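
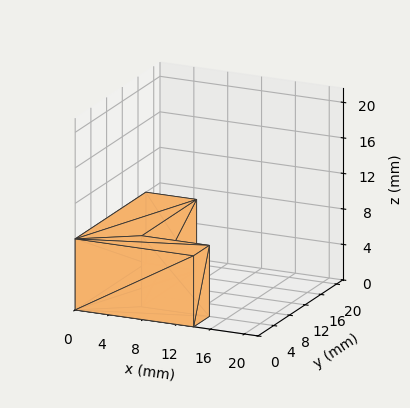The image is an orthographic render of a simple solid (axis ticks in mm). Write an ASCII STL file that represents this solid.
Reading the render: the shape is an L-shaped prism: outer 14 × 18 mm, arm thicknesses ≈ 4 mm (horizontal) and 6 mm (vertical), extruded 8 mm in z (dimensions read to the nearest mm from the axis ticks). For the STL, each face is triangulated and given an outward normal.

solid part
  facet normal 0.0000 0.0000 -1.0000
    outer loop
      vertex 14.00 4.00 0.00
      vertex 14.00 0.00 0.00
      vertex 0.00 0.00 0.00
    endloop
  endfacet
  facet normal 0.0000 0.0000 -1.0000
    outer loop
      vertex 6.00 4.00 0.00
      vertex 14.00 4.00 0.00
      vertex 0.00 0.00 0.00
    endloop
  endfacet
  facet normal 0.0000 0.0000 -1.0000
    outer loop
      vertex 6.00 18.00 0.00
      vertex 6.00 4.00 0.00
      vertex 0.00 0.00 0.00
    endloop
  endfacet
  facet normal 0.0000 0.0000 -1.0000
    outer loop
      vertex 0.00 18.00 0.00
      vertex 6.00 18.00 0.00
      vertex 0.00 0.00 0.00
    endloop
  endfacet
  facet normal 0.0000 0.0000 1.0000
    outer loop
      vertex 0.00 0.00 8.00
      vertex 14.00 0.00 8.00
      vertex 14.00 4.00 8.00
    endloop
  endfacet
  facet normal 0.0000 0.0000 1.0000
    outer loop
      vertex 0.00 0.00 8.00
      vertex 14.00 4.00 8.00
      vertex 6.00 4.00 8.00
    endloop
  endfacet
  facet normal 0.0000 0.0000 1.0000
    outer loop
      vertex 0.00 0.00 8.00
      vertex 6.00 4.00 8.00
      vertex 6.00 18.00 8.00
    endloop
  endfacet
  facet normal 0.0000 0.0000 1.0000
    outer loop
      vertex 0.00 0.00 8.00
      vertex 6.00 18.00 8.00
      vertex 0.00 18.00 8.00
    endloop
  endfacet
  facet normal 0.0000 -1.0000 0.0000
    outer loop
      vertex 0.00 0.00 0.00
      vertex 14.00 0.00 0.00
      vertex 14.00 0.00 8.00
    endloop
  endfacet
  facet normal 0.0000 -1.0000 0.0000
    outer loop
      vertex 0.00 0.00 0.00
      vertex 14.00 0.00 8.00
      vertex 0.00 0.00 8.00
    endloop
  endfacet
  facet normal 1.0000 0.0000 0.0000
    outer loop
      vertex 14.00 0.00 0.00
      vertex 14.00 4.00 0.00
      vertex 14.00 4.00 8.00
    endloop
  endfacet
  facet normal 1.0000 0.0000 0.0000
    outer loop
      vertex 14.00 0.00 0.00
      vertex 14.00 4.00 8.00
      vertex 14.00 0.00 8.00
    endloop
  endfacet
  facet normal 0.0000 1.0000 0.0000
    outer loop
      vertex 14.00 4.00 0.00
      vertex 6.00 4.00 0.00
      vertex 6.00 4.00 8.00
    endloop
  endfacet
  facet normal 0.0000 1.0000 0.0000
    outer loop
      vertex 14.00 4.00 0.00
      vertex 6.00 4.00 8.00
      vertex 14.00 4.00 8.00
    endloop
  endfacet
  facet normal 1.0000 0.0000 0.0000
    outer loop
      vertex 6.00 4.00 0.00
      vertex 6.00 18.00 0.00
      vertex 6.00 18.00 8.00
    endloop
  endfacet
  facet normal 1.0000 0.0000 0.0000
    outer loop
      vertex 6.00 4.00 0.00
      vertex 6.00 18.00 8.00
      vertex 6.00 4.00 8.00
    endloop
  endfacet
  facet normal 0.0000 1.0000 0.0000
    outer loop
      vertex 6.00 18.00 0.00
      vertex 0.00 18.00 0.00
      vertex 0.00 18.00 8.00
    endloop
  endfacet
  facet normal 0.0000 1.0000 0.0000
    outer loop
      vertex 6.00 18.00 0.00
      vertex 0.00 18.00 8.00
      vertex 6.00 18.00 8.00
    endloop
  endfacet
  facet normal -1.0000 0.0000 0.0000
    outer loop
      vertex 0.00 18.00 0.00
      vertex 0.00 0.00 0.00
      vertex 0.00 0.00 8.00
    endloop
  endfacet
  facet normal -1.0000 0.0000 0.0000
    outer loop
      vertex 0.00 18.00 0.00
      vertex 0.00 0.00 8.00
      vertex 0.00 18.00 8.00
    endloop
  endfacet
endsolid part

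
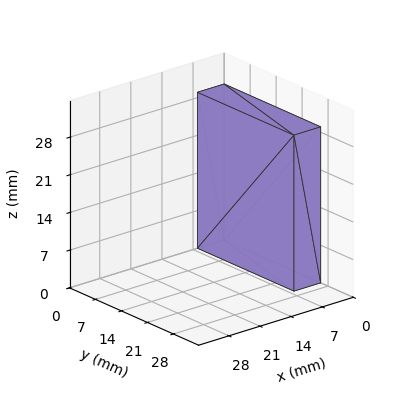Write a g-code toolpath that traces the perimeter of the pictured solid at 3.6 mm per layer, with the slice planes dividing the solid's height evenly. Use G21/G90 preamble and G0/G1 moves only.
Reading the render: the shape is a rectangular box, roughly 6 × 26 mm footprint and 29 mm tall (dimensions read to the nearest mm from the axis ticks). For the g-code, the solid's height is divided into equal slices at the stated Δz and each level perimeter traced with G1 moves after a G0 lift.

; perimeter-only toolpath
G21 ; units = mm
G90 ; absolute positioning
G28 ; home
; layer 1
G0 Z3.6
G0 X0.0 Y0.0
G1 X6.0 Y0.0
G1 X6.0 Y26.0
G1 X0.0 Y26.0
G1 X0.0 Y0.0
; layer 2
G0 Z7.2
G0 X0.0 Y0.0
G1 X6.0 Y0.0
G1 X6.0 Y26.0
G1 X0.0 Y26.0
G1 X0.0 Y0.0
; layer 3
G0 Z10.9
G0 X0.0 Y0.0
G1 X6.0 Y0.0
G1 X6.0 Y26.0
G1 X0.0 Y26.0
G1 X0.0 Y0.0
; layer 4
G0 Z14.5
G0 X0.0 Y0.0
G1 X6.0 Y0.0
G1 X6.0 Y26.0
G1 X0.0 Y26.0
G1 X0.0 Y0.0
; layer 5
G0 Z18.1
G0 X0.0 Y0.0
G1 X6.0 Y0.0
G1 X6.0 Y26.0
G1 X0.0 Y26.0
G1 X0.0 Y0.0
; layer 6
G0 Z21.8
G0 X0.0 Y0.0
G1 X6.0 Y0.0
G1 X6.0 Y26.0
G1 X0.0 Y26.0
G1 X0.0 Y0.0
; layer 7
G0 Z25.4
G0 X0.0 Y0.0
G1 X6.0 Y0.0
G1 X6.0 Y26.0
G1 X0.0 Y26.0
G1 X0.0 Y0.0
; layer 8
G0 Z29.0
G0 X0.0 Y0.0
G1 X6.0 Y0.0
G1 X6.0 Y26.0
G1 X0.0 Y26.0
G1 X0.0 Y0.0
M2 ; end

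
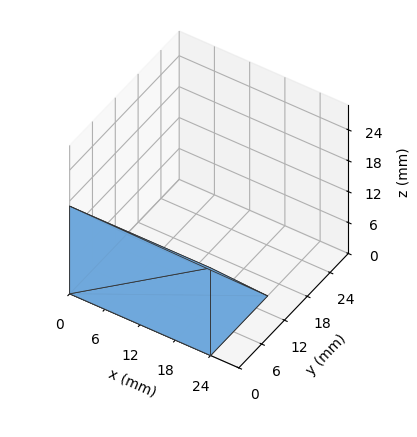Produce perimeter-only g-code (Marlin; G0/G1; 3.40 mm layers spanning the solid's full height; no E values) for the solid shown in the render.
Reading the render: the shape is a wedge (ramp): 24 × 15 mm base, rising to 17 mm along the y=0 edge and sloping linearly to z=0 at y=15 (dimensions read to the nearest mm from the axis ticks). For the g-code, the solid's height is divided into equal slices at the stated Δz and each level perimeter traced with G1 moves after a G0 lift.

; perimeter-only toolpath
G21 ; units = mm
G90 ; absolute positioning
G28 ; home
; layer 1
G0 Z3.40
G0 X0.00 Y0.00
G1 X24.00 Y0.00
G1 X24.00 Y12.00
G1 X0.00 Y12.00
G1 X0.00 Y0.00
; layer 2
G0 Z6.80
G0 X0.00 Y0.00
G1 X24.00 Y0.00
G1 X24.00 Y9.00
G1 X0.00 Y9.00
G1 X0.00 Y0.00
; layer 3
G0 Z10.20
G0 X0.00 Y0.00
G1 X24.00 Y0.00
G1 X24.00 Y6.00
G1 X0.00 Y6.00
G1 X0.00 Y0.00
; layer 4
G0 Z13.60
G0 X0.00 Y0.00
G1 X24.00 Y0.00
G1 X24.00 Y3.00
G1 X0.00 Y3.00
G1 X0.00 Y0.00
M2 ; end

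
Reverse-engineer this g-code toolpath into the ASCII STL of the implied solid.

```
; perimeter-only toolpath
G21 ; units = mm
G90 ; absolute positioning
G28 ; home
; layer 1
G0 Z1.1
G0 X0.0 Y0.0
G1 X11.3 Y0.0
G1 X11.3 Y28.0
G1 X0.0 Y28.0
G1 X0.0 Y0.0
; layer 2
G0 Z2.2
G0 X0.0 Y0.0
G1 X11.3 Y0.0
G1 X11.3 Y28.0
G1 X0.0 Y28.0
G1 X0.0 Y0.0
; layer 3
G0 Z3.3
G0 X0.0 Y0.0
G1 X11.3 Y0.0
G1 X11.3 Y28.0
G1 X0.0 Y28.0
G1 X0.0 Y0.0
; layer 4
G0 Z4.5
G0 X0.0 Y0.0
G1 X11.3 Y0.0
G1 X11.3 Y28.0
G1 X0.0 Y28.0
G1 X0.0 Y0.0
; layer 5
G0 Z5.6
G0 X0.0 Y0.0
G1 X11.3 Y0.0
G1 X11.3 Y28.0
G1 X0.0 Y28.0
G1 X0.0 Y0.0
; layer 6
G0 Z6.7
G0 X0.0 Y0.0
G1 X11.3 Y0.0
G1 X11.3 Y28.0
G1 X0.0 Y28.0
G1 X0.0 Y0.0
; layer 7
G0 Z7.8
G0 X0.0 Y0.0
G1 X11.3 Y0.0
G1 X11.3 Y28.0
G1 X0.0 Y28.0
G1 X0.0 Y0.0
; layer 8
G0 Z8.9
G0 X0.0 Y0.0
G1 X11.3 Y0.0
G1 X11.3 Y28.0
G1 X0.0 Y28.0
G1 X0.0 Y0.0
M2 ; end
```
solid part
  facet normal 0.0000 0.0000 -1.0000
    outer loop
      vertex 11.3 28.0 0.0
      vertex 11.3 0.0 0.0
      vertex 0.0 0.0 0.0
    endloop
  endfacet
  facet normal 0.0000 0.0000 -1.0000
    outer loop
      vertex 0.0 28.0 0.0
      vertex 11.3 28.0 0.0
      vertex 0.0 0.0 0.0
    endloop
  endfacet
  facet normal 0.0000 0.0000 1.0000
    outer loop
      vertex 0.0 0.0 8.9
      vertex 11.3 0.0 8.9
      vertex 11.3 28.0 8.9
    endloop
  endfacet
  facet normal 0.0000 0.0000 1.0000
    outer loop
      vertex 0.0 0.0 8.9
      vertex 11.3 28.0 8.9
      vertex 0.0 28.0 8.9
    endloop
  endfacet
  facet normal 0.0000 -1.0000 0.0000
    outer loop
      vertex 0.0 0.0 0.0
      vertex 11.3 0.0 0.0
      vertex 11.3 0.0 8.9
    endloop
  endfacet
  facet normal 0.0000 -1.0000 0.0000
    outer loop
      vertex 0.0 0.0 0.0
      vertex 11.3 0.0 8.9
      vertex 0.0 0.0 8.9
    endloop
  endfacet
  facet normal 0.0000 1.0000 0.0000
    outer loop
      vertex 11.3 28.0 8.9
      vertex 11.3 28.0 0.0
      vertex 0.0 28.0 0.0
    endloop
  endfacet
  facet normal 0.0000 1.0000 0.0000
    outer loop
      vertex 0.0 28.0 8.9
      vertex 11.3 28.0 8.9
      vertex 0.0 28.0 0.0
    endloop
  endfacet
  facet normal -1.0000 0.0000 0.0000
    outer loop
      vertex 0.0 28.0 8.9
      vertex 0.0 28.0 0.0
      vertex 0.0 0.0 0.0
    endloop
  endfacet
  facet normal -1.0000 0.0000 0.0000
    outer loop
      vertex 0.0 0.0 8.9
      vertex 0.0 28.0 8.9
      vertex 0.0 0.0 0.0
    endloop
  endfacet
  facet normal 1.0000 0.0000 0.0000
    outer loop
      vertex 11.3 0.0 0.0
      vertex 11.3 28.0 0.0
      vertex 11.3 28.0 8.9
    endloop
  endfacet
  facet normal 1.0000 0.0000 0.0000
    outer loop
      vertex 11.3 0.0 0.0
      vertex 11.3 28.0 8.9
      vertex 11.3 0.0 8.9
    endloop
  endfacet
endsolid part

The G0 Z moves step by Δz≈1.1 mm. Every layer's G1 loop is the same polygon, so the solid is a straight extrusion of it from z=0 to z≈8.9. Closing with flat bottom and top caps and triangulating gives 12 facets — a rectangular box, roughly 11.3 × 28 mm footprint and 8.9 mm tall.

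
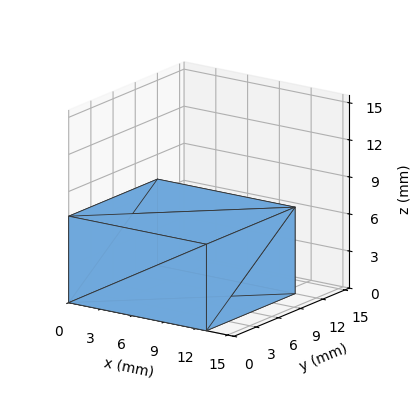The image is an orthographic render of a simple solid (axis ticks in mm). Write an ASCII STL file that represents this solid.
Reading the render: the shape is a rectangular box, roughly 13 × 12 mm footprint and 7 mm tall (dimensions read to the nearest mm from the axis ticks). For the STL, each face is triangulated and given an outward normal.

solid part
  facet normal 0.0000 0.0000 -1.0000
    outer loop
      vertex 13.000 12.000 0.000
      vertex 13.000 0.000 0.000
      vertex 0.000 0.000 0.000
    endloop
  endfacet
  facet normal 0.0000 0.0000 -1.0000
    outer loop
      vertex 0.000 12.000 0.000
      vertex 13.000 12.000 0.000
      vertex 0.000 0.000 0.000
    endloop
  endfacet
  facet normal 0.0000 0.0000 1.0000
    outer loop
      vertex 0.000 0.000 7.000
      vertex 13.000 0.000 7.000
      vertex 13.000 12.000 7.000
    endloop
  endfacet
  facet normal 0.0000 0.0000 1.0000
    outer loop
      vertex 0.000 0.000 7.000
      vertex 13.000 12.000 7.000
      vertex 0.000 12.000 7.000
    endloop
  endfacet
  facet normal 0.0000 -1.0000 0.0000
    outer loop
      vertex 0.000 0.000 0.000
      vertex 13.000 0.000 0.000
      vertex 13.000 0.000 7.000
    endloop
  endfacet
  facet normal 0.0000 -1.0000 0.0000
    outer loop
      vertex 0.000 0.000 0.000
      vertex 13.000 0.000 7.000
      vertex 0.000 0.000 7.000
    endloop
  endfacet
  facet normal 0.0000 1.0000 0.0000
    outer loop
      vertex 13.000 12.000 7.000
      vertex 13.000 12.000 0.000
      vertex 0.000 12.000 0.000
    endloop
  endfacet
  facet normal 0.0000 1.0000 0.0000
    outer loop
      vertex 0.000 12.000 7.000
      vertex 13.000 12.000 7.000
      vertex 0.000 12.000 0.000
    endloop
  endfacet
  facet normal -1.0000 0.0000 0.0000
    outer loop
      vertex 0.000 12.000 7.000
      vertex 0.000 12.000 0.000
      vertex 0.000 0.000 0.000
    endloop
  endfacet
  facet normal -1.0000 0.0000 0.0000
    outer loop
      vertex 0.000 0.000 7.000
      vertex 0.000 12.000 7.000
      vertex 0.000 0.000 0.000
    endloop
  endfacet
  facet normal 1.0000 0.0000 0.0000
    outer loop
      vertex 13.000 0.000 0.000
      vertex 13.000 12.000 0.000
      vertex 13.000 12.000 7.000
    endloop
  endfacet
  facet normal 1.0000 0.0000 0.0000
    outer loop
      vertex 13.000 0.000 0.000
      vertex 13.000 12.000 7.000
      vertex 13.000 0.000 7.000
    endloop
  endfacet
endsolid part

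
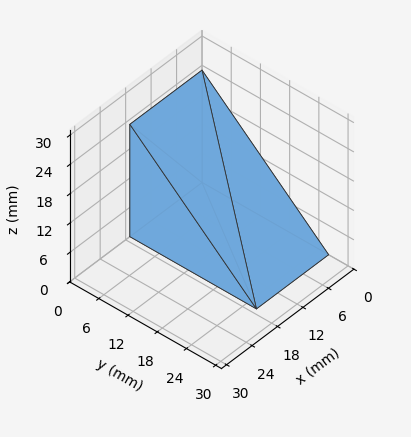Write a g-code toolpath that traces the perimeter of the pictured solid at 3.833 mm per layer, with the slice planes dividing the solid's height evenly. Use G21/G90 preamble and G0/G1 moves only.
Reading the render: the shape is a wedge (ramp): 17 × 26 mm base, rising to 23 mm along the y=0 edge and sloping linearly to z=0 at y=26 (dimensions read to the nearest mm from the axis ticks). For the g-code, the solid's height is divided into equal slices at the stated Δz and each level perimeter traced with G1 moves after a G0 lift.

; perimeter-only toolpath
G21 ; units = mm
G90 ; absolute positioning
G28 ; home
; layer 1
G0 Z3.833
G0 X0.000 Y0.000
G1 X17.000 Y0.000
G1 X17.000 Y21.667
G1 X0.000 Y21.667
G1 X0.000 Y0.000
; layer 2
G0 Z7.667
G0 X0.000 Y0.000
G1 X17.000 Y0.000
G1 X17.000 Y17.333
G1 X0.000 Y17.333
G1 X0.000 Y0.000
; layer 3
G0 Z11.500
G0 X0.000 Y0.000
G1 X17.000 Y0.000
G1 X17.000 Y13.000
G1 X0.000 Y13.000
G1 X0.000 Y0.000
; layer 4
G0 Z15.333
G0 X0.000 Y0.000
G1 X17.000 Y0.000
G1 X17.000 Y8.667
G1 X0.000 Y8.667
G1 X0.000 Y0.000
; layer 5
G0 Z19.167
G0 X0.000 Y0.000
G1 X17.000 Y0.000
G1 X17.000 Y4.333
G1 X0.000 Y4.333
G1 X0.000 Y0.000
M2 ; end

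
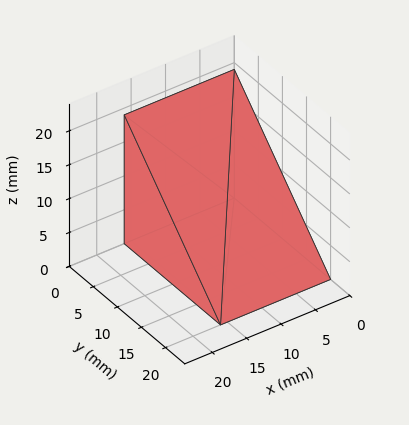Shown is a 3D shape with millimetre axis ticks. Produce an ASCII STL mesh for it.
Reading the render: the shape is a wedge (ramp): 16 × 20 mm base, rising to 19 mm along the y=0 edge and sloping linearly to z=0 at y=20 (dimensions read to the nearest mm from the axis ticks). For the STL, each face is triangulated and given an outward normal.

solid part
  facet normal 0.0000 0.0000 -1.0000
    outer loop
      vertex 16.000 20.000 0.000
      vertex 16.000 0.000 0.000
      vertex 0.000 0.000 0.000
    endloop
  endfacet
  facet normal 0.0000 0.0000 -1.0000
    outer loop
      vertex 0.000 20.000 0.000
      vertex 16.000 20.000 0.000
      vertex 0.000 0.000 0.000
    endloop
  endfacet
  facet normal 0.0000 -1.0000 0.0000
    outer loop
      vertex 0.000 0.000 0.000
      vertex 16.000 0.000 0.000
      vertex 16.000 0.000 19.000
    endloop
  endfacet
  facet normal 0.0000 -1.0000 0.0000
    outer loop
      vertex 0.000 0.000 0.000
      vertex 16.000 0.000 19.000
      vertex 0.000 0.000 19.000
    endloop
  endfacet
  facet normal 0.0000 0.6887 0.7250
    outer loop
      vertex 0.000 0.000 19.000
      vertex 16.000 0.000 19.000
      vertex 16.000 20.000 0.000
    endloop
  endfacet
  facet normal 0.0000 0.6887 0.7250
    outer loop
      vertex 0.000 0.000 19.000
      vertex 16.000 20.000 0.000
      vertex 0.000 20.000 0.000
    endloop
  endfacet
  facet normal -1.0000 0.0000 0.0000
    outer loop
      vertex 0.000 0.000 19.000
      vertex 0.000 20.000 0.000
      vertex 0.000 0.000 0.000
    endloop
  endfacet
  facet normal 1.0000 0.0000 0.0000
    outer loop
      vertex 16.000 0.000 0.000
      vertex 16.000 20.000 0.000
      vertex 16.000 0.000 19.000
    endloop
  endfacet
endsolid part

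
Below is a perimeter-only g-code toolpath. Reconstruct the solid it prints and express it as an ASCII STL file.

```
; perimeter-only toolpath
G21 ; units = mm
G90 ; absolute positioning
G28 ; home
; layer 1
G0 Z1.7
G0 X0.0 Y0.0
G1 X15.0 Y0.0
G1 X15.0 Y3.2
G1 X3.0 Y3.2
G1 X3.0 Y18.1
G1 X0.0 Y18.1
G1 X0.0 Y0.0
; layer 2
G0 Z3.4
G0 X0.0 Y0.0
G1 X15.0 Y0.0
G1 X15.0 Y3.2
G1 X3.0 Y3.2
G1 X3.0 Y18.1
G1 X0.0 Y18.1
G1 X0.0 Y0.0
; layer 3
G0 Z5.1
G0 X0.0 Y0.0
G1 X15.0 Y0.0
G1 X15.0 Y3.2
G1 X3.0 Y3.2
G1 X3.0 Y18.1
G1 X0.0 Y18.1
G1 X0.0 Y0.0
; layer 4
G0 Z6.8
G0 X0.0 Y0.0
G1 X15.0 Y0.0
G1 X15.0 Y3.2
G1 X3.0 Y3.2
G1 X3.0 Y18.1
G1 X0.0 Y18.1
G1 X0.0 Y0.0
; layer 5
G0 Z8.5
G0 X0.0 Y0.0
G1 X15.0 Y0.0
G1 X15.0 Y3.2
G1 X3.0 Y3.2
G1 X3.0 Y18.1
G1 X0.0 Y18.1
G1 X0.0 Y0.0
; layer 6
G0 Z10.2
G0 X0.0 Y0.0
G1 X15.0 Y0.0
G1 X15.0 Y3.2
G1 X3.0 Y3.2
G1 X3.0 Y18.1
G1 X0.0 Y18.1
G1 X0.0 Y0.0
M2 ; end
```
solid part
  facet normal 0.0000 0.0000 -1.0000
    outer loop
      vertex 15.0 3.2 0.0
      vertex 15.0 0.0 0.0
      vertex 0.0 0.0 0.0
    endloop
  endfacet
  facet normal 0.0000 0.0000 -1.0000
    outer loop
      vertex 3.0 3.2 0.0
      vertex 15.0 3.2 0.0
      vertex 0.0 0.0 0.0
    endloop
  endfacet
  facet normal 0.0000 0.0000 -1.0000
    outer loop
      vertex 3.0 18.1 0.0
      vertex 3.0 3.2 0.0
      vertex 0.0 0.0 0.0
    endloop
  endfacet
  facet normal 0.0000 0.0000 -1.0000
    outer loop
      vertex 0.0 18.1 0.0
      vertex 3.0 18.1 0.0
      vertex 0.0 0.0 0.0
    endloop
  endfacet
  facet normal 0.0000 0.0000 1.0000
    outer loop
      vertex 0.0 0.0 10.2
      vertex 15.0 0.0 10.2
      vertex 15.0 3.2 10.2
    endloop
  endfacet
  facet normal 0.0000 0.0000 1.0000
    outer loop
      vertex 0.0 0.0 10.2
      vertex 15.0 3.2 10.2
      vertex 3.0 3.2 10.2
    endloop
  endfacet
  facet normal 0.0000 0.0000 1.0000
    outer loop
      vertex 0.0 0.0 10.2
      vertex 3.0 3.2 10.2
      vertex 3.0 18.1 10.2
    endloop
  endfacet
  facet normal 0.0000 0.0000 1.0000
    outer loop
      vertex 0.0 0.0 10.2
      vertex 3.0 18.1 10.2
      vertex 0.0 18.1 10.2
    endloop
  endfacet
  facet normal 0.0000 -1.0000 0.0000
    outer loop
      vertex 0.0 0.0 0.0
      vertex 15.0 0.0 0.0
      vertex 15.0 0.0 10.2
    endloop
  endfacet
  facet normal 0.0000 -1.0000 0.0000
    outer loop
      vertex 0.0 0.0 0.0
      vertex 15.0 0.0 10.2
      vertex 0.0 0.0 10.2
    endloop
  endfacet
  facet normal 1.0000 0.0000 0.0000
    outer loop
      vertex 15.0 0.0 0.0
      vertex 15.0 3.2 0.0
      vertex 15.0 3.2 10.2
    endloop
  endfacet
  facet normal 1.0000 0.0000 0.0000
    outer loop
      vertex 15.0 0.0 0.0
      vertex 15.0 3.2 10.2
      vertex 15.0 0.0 10.2
    endloop
  endfacet
  facet normal 0.0000 1.0000 0.0000
    outer loop
      vertex 15.0 3.2 0.0
      vertex 3.0 3.2 0.0
      vertex 3.0 3.2 10.2
    endloop
  endfacet
  facet normal 0.0000 1.0000 0.0000
    outer loop
      vertex 15.0 3.2 0.0
      vertex 3.0 3.2 10.2
      vertex 15.0 3.2 10.2
    endloop
  endfacet
  facet normal 1.0000 0.0000 0.0000
    outer loop
      vertex 3.0 3.2 0.0
      vertex 3.0 18.1 0.0
      vertex 3.0 18.1 10.2
    endloop
  endfacet
  facet normal 1.0000 0.0000 0.0000
    outer loop
      vertex 3.0 3.2 0.0
      vertex 3.0 18.1 10.2
      vertex 3.0 3.2 10.2
    endloop
  endfacet
  facet normal 0.0000 1.0000 0.0000
    outer loop
      vertex 3.0 18.1 0.0
      vertex 0.0 18.1 0.0
      vertex 0.0 18.1 10.2
    endloop
  endfacet
  facet normal 0.0000 1.0000 0.0000
    outer loop
      vertex 3.0 18.1 0.0
      vertex 0.0 18.1 10.2
      vertex 3.0 18.1 10.2
    endloop
  endfacet
  facet normal -1.0000 0.0000 0.0000
    outer loop
      vertex 0.0 18.1 0.0
      vertex 0.0 0.0 0.0
      vertex 0.0 0.0 10.2
    endloop
  endfacet
  facet normal -1.0000 0.0000 0.0000
    outer loop
      vertex 0.0 18.1 0.0
      vertex 0.0 0.0 10.2
      vertex 0.0 18.1 10.2
    endloop
  endfacet
endsolid part

The G0 Z moves step by Δz≈1.7 mm. Every layer's G1 loop is the same polygon, so the solid is a straight extrusion of it from z=0 to z≈10.2. Closing with flat bottom and top caps and triangulating gives 20 facets — an L-shaped prism: outer 15 × 18.1 mm, arm thicknesses ≈ 3.2 mm (horizontal) and 3 mm (vertical), extruded 10.2 mm in z.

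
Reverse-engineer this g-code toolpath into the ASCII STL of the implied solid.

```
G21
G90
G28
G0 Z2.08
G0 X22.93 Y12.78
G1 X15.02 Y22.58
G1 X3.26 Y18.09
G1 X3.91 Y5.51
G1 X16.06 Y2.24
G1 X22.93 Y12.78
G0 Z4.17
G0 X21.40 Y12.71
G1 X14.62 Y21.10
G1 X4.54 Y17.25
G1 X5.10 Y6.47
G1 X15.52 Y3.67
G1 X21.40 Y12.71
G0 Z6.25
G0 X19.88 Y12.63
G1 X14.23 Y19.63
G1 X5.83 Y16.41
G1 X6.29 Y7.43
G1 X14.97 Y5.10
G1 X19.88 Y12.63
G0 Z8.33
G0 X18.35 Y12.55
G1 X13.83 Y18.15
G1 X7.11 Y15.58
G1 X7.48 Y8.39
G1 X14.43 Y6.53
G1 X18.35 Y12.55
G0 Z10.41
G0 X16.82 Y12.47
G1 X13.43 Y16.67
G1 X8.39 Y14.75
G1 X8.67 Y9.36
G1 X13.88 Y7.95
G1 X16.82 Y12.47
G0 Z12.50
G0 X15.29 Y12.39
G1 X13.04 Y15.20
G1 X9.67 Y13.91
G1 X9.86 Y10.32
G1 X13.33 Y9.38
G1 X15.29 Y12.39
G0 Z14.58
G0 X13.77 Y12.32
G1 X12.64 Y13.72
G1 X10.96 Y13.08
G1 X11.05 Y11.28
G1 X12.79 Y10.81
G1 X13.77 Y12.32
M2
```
solid part
  facet normal 0.0000 0.0000 -1.0000
    outer loop
      vertex 1.98 18.92 0.00
      vertex 15.42 24.06 0.00
      vertex 24.46 12.86 0.00
    endloop
  endfacet
  facet normal 0.0000 0.0000 -1.0000
    outer loop
      vertex 2.72 4.55 0.00
      vertex 1.98 18.92 0.00
      vertex 24.46 12.86 0.00
    endloop
  endfacet
  facet normal 0.0000 0.0000 -1.0000
    outer loop
      vertex 16.61 0.81 0.00
      vertex 2.72 4.55 0.00
      vertex 24.46 12.86 0.00
    endloop
  endfacet
  facet normal 0.6690 0.5400 0.5108
    outer loop
      vertex 24.46 12.86 0.00
      vertex 15.42 24.06 0.00
      vertex 12.24 12.24 16.66
    endloop
  endfacet
  facet normal -0.3070 0.8029 0.5110
    outer loop
      vertex 15.42 24.06 0.00
      vertex 1.98 18.92 0.00
      vertex 12.24 12.24 16.66
    endloop
  endfacet
  facet normal -0.8585 -0.0442 0.5110
    outer loop
      vertex 1.98 18.92 0.00
      vertex 2.72 4.55 0.00
      vertex 12.24 12.24 16.66
    endloop
  endfacet
  facet normal -0.2235 -0.8301 0.5109
    outer loop
      vertex 2.72 4.55 0.00
      vertex 16.61 0.81 0.00
      vertex 12.24 12.24 16.66
    endloop
  endfacet
  facet normal 0.7203 -0.4692 0.5109
    outer loop
      vertex 16.61 0.81 0.00
      vertex 24.46 12.86 0.00
      vertex 12.24 12.24 16.66
    endloop
  endfacet
endsolid part

The G0 Z moves step by Δz≈2.08 mm. The G1 loops shrink linearly with z, so the solid tapers from its base footprint up to z≈16.7. Closing with a flat bottom cap and the tapered top and triangulating gives 8 facets — a regular 5-sided pyramid, base circumscribed radius ≈ 12.2 mm, apex at z ≈ 16.7 mm.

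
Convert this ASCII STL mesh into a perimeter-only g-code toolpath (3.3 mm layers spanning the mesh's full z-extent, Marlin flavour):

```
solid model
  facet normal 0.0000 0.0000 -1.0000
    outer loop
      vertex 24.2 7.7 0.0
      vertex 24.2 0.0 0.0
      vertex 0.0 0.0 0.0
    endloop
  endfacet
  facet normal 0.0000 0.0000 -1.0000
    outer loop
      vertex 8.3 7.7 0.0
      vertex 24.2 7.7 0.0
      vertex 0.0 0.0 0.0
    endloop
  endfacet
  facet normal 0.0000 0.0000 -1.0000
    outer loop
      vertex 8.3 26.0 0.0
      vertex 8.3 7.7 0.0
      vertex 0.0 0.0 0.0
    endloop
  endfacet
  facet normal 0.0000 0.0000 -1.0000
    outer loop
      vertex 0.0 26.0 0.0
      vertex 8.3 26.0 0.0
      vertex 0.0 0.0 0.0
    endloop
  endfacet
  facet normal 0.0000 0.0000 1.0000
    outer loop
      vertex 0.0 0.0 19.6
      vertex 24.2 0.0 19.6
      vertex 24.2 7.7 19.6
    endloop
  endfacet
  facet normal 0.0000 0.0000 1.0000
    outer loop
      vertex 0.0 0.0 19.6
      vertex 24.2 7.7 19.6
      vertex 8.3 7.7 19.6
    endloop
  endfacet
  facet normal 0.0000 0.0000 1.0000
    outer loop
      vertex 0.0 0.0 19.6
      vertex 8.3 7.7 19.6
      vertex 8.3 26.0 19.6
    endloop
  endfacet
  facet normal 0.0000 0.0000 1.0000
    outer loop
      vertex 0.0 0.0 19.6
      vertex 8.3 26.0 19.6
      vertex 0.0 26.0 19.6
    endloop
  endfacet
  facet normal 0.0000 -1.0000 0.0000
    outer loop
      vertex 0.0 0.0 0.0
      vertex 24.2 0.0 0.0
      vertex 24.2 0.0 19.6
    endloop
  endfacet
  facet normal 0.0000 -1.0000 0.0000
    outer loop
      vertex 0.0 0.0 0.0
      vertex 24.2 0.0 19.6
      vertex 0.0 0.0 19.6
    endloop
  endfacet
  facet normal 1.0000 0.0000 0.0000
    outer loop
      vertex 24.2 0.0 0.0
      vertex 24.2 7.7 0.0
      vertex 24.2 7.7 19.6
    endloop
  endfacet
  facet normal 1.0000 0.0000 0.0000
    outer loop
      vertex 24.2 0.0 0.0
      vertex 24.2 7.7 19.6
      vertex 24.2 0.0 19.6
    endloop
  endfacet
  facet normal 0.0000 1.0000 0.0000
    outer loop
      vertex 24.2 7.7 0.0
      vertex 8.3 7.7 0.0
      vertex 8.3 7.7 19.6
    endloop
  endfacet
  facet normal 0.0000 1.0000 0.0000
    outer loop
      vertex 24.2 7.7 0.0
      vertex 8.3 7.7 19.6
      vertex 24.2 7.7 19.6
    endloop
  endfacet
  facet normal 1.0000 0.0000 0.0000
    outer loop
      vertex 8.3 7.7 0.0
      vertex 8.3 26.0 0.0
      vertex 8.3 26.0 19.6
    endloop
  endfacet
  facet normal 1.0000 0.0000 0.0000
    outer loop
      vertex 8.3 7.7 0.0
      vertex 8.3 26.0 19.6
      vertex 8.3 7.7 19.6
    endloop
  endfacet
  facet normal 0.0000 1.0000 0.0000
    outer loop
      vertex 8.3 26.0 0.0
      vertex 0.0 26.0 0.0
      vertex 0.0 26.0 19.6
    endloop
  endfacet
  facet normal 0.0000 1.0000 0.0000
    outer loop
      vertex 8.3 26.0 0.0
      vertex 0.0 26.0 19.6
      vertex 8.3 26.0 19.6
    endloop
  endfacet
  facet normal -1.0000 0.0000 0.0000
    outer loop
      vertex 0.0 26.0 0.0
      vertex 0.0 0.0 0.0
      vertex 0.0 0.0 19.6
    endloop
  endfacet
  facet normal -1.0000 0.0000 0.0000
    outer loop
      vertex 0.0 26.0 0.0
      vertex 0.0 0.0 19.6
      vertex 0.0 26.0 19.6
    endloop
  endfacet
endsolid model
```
; perimeter-only toolpath
G21 ; units = mm
G90 ; absolute positioning
G28 ; home
; layer 1
G0 Z3.3
G0 X0.0 Y0.0
G1 X24.2 Y0.0
G1 X24.2 Y7.7
G1 X8.3 Y7.7
G1 X8.3 Y26.0
G1 X0.0 Y26.0
G1 X0.0 Y0.0
; layer 2
G0 Z6.5
G0 X0.0 Y0.0
G1 X24.2 Y0.0
G1 X24.2 Y7.7
G1 X8.3 Y7.7
G1 X8.3 Y26.0
G1 X0.0 Y26.0
G1 X0.0 Y0.0
; layer 3
G0 Z9.8
G0 X0.0 Y0.0
G1 X24.2 Y0.0
G1 X24.2 Y7.7
G1 X8.3 Y7.7
G1 X8.3 Y26.0
G1 X0.0 Y26.0
G1 X0.0 Y0.0
; layer 4
G0 Z13.1
G0 X0.0 Y0.0
G1 X24.2 Y0.0
G1 X24.2 Y7.7
G1 X8.3 Y7.7
G1 X8.3 Y26.0
G1 X0.0 Y26.0
G1 X0.0 Y0.0
; layer 5
G0 Z16.3
G0 X0.0 Y0.0
G1 X24.2 Y0.0
G1 X24.2 Y7.7
G1 X8.3 Y7.7
G1 X8.3 Y26.0
G1 X0.0 Y26.0
G1 X0.0 Y0.0
; layer 6
G0 Z19.6
G0 X0.0 Y0.0
G1 X24.2 Y0.0
G1 X24.2 Y7.7
G1 X8.3 Y7.7
G1 X8.3 Y26.0
G1 X0.0 Y26.0
G1 X0.0 Y0.0
M2 ; end

The solid is an L-shaped prism: outer 24.2 × 26 mm, arm thicknesses ≈ 7.7 mm (horizontal) and 8.3 mm (vertical), extruded 19.6 mm in z. Slicing at Δz = 3.3 mm — 6 equal slices spanning the solid's height, so layer i sits at z = i·h/6 — gives 6 non-empty perimeters. Each is a 6-segment closed polygon; G0 lifts to the layer z and rapids to the start vertex, then G1 traces the edges.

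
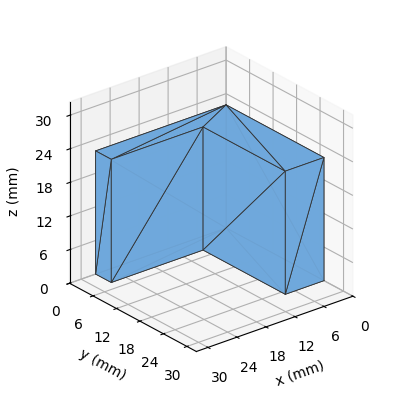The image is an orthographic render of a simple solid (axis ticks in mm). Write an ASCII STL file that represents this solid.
Reading the render: the shape is an L-shaped prism: outer 27 × 25 mm, arm thicknesses ≈ 4 mm (horizontal) and 8 mm (vertical), extruded 22 mm in z (dimensions read to the nearest mm from the axis ticks). For the STL, each face is triangulated and given an outward normal.

solid part
  facet normal 0.0000 0.0000 -1.0000
    outer loop
      vertex 27.0 4.0 0.0
      vertex 27.0 0.0 0.0
      vertex 0.0 0.0 0.0
    endloop
  endfacet
  facet normal 0.0000 0.0000 -1.0000
    outer loop
      vertex 8.0 4.0 0.0
      vertex 27.0 4.0 0.0
      vertex 0.0 0.0 0.0
    endloop
  endfacet
  facet normal 0.0000 0.0000 -1.0000
    outer loop
      vertex 8.0 25.0 0.0
      vertex 8.0 4.0 0.0
      vertex 0.0 0.0 0.0
    endloop
  endfacet
  facet normal 0.0000 0.0000 -1.0000
    outer loop
      vertex 0.0 25.0 0.0
      vertex 8.0 25.0 0.0
      vertex 0.0 0.0 0.0
    endloop
  endfacet
  facet normal 0.0000 0.0000 1.0000
    outer loop
      vertex 0.0 0.0 22.0
      vertex 27.0 0.0 22.0
      vertex 27.0 4.0 22.0
    endloop
  endfacet
  facet normal 0.0000 0.0000 1.0000
    outer loop
      vertex 0.0 0.0 22.0
      vertex 27.0 4.0 22.0
      vertex 8.0 4.0 22.0
    endloop
  endfacet
  facet normal 0.0000 0.0000 1.0000
    outer loop
      vertex 0.0 0.0 22.0
      vertex 8.0 4.0 22.0
      vertex 8.0 25.0 22.0
    endloop
  endfacet
  facet normal 0.0000 0.0000 1.0000
    outer loop
      vertex 0.0 0.0 22.0
      vertex 8.0 25.0 22.0
      vertex 0.0 25.0 22.0
    endloop
  endfacet
  facet normal 0.0000 -1.0000 0.0000
    outer loop
      vertex 0.0 0.0 0.0
      vertex 27.0 0.0 0.0
      vertex 27.0 0.0 22.0
    endloop
  endfacet
  facet normal 0.0000 -1.0000 0.0000
    outer loop
      vertex 0.0 0.0 0.0
      vertex 27.0 0.0 22.0
      vertex 0.0 0.0 22.0
    endloop
  endfacet
  facet normal 1.0000 0.0000 0.0000
    outer loop
      vertex 27.0 0.0 0.0
      vertex 27.0 4.0 0.0
      vertex 27.0 4.0 22.0
    endloop
  endfacet
  facet normal 1.0000 0.0000 0.0000
    outer loop
      vertex 27.0 0.0 0.0
      vertex 27.0 4.0 22.0
      vertex 27.0 0.0 22.0
    endloop
  endfacet
  facet normal 0.0000 1.0000 0.0000
    outer loop
      vertex 27.0 4.0 0.0
      vertex 8.0 4.0 0.0
      vertex 8.0 4.0 22.0
    endloop
  endfacet
  facet normal 0.0000 1.0000 0.0000
    outer loop
      vertex 27.0 4.0 0.0
      vertex 8.0 4.0 22.0
      vertex 27.0 4.0 22.0
    endloop
  endfacet
  facet normal 1.0000 0.0000 0.0000
    outer loop
      vertex 8.0 4.0 0.0
      vertex 8.0 25.0 0.0
      vertex 8.0 25.0 22.0
    endloop
  endfacet
  facet normal 1.0000 0.0000 0.0000
    outer loop
      vertex 8.0 4.0 0.0
      vertex 8.0 25.0 22.0
      vertex 8.0 4.0 22.0
    endloop
  endfacet
  facet normal 0.0000 1.0000 0.0000
    outer loop
      vertex 8.0 25.0 0.0
      vertex 0.0 25.0 0.0
      vertex 0.0 25.0 22.0
    endloop
  endfacet
  facet normal 0.0000 1.0000 0.0000
    outer loop
      vertex 8.0 25.0 0.0
      vertex 0.0 25.0 22.0
      vertex 8.0 25.0 22.0
    endloop
  endfacet
  facet normal -1.0000 0.0000 0.0000
    outer loop
      vertex 0.0 25.0 0.0
      vertex 0.0 0.0 0.0
      vertex 0.0 0.0 22.0
    endloop
  endfacet
  facet normal -1.0000 0.0000 0.0000
    outer loop
      vertex 0.0 25.0 0.0
      vertex 0.0 0.0 22.0
      vertex 0.0 25.0 22.0
    endloop
  endfacet
endsolid part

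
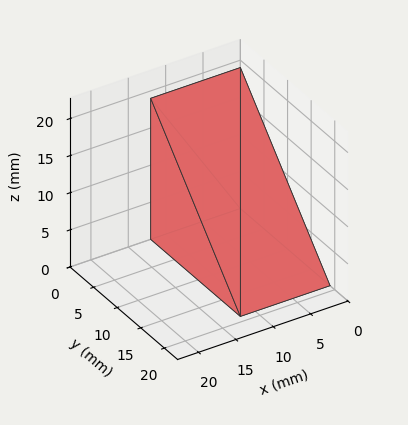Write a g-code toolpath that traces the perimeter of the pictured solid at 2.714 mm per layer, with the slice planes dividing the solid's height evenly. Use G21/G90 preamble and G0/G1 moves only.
Reading the render: the shape is a wedge (ramp): 12 × 19 mm base, rising to 19 mm along the y=0 edge and sloping linearly to z=0 at y=19 (dimensions read to the nearest mm from the axis ticks). For the g-code, the solid's height is divided into equal slices at the stated Δz and each level perimeter traced with G1 moves after a G0 lift.

; perimeter-only toolpath
G21 ; units = mm
G90 ; absolute positioning
G28 ; home
; layer 1
G0 Z2.714
G0 X0.000 Y0.000
G1 X12.000 Y0.000
G1 X12.000 Y16.286
G1 X0.000 Y16.286
G1 X0.000 Y0.000
; layer 2
G0 Z5.429
G0 X0.000 Y0.000
G1 X12.000 Y0.000
G1 X12.000 Y13.571
G1 X0.000 Y13.571
G1 X0.000 Y0.000
; layer 3
G0 Z8.143
G0 X0.000 Y0.000
G1 X12.000 Y0.000
G1 X12.000 Y10.857
G1 X0.000 Y10.857
G1 X0.000 Y0.000
; layer 4
G0 Z10.857
G0 X0.000 Y0.000
G1 X12.000 Y0.000
G1 X12.000 Y8.143
G1 X0.000 Y8.143
G1 X0.000 Y0.000
; layer 5
G0 Z13.571
G0 X0.000 Y0.000
G1 X12.000 Y0.000
G1 X12.000 Y5.429
G1 X0.000 Y5.429
G1 X0.000 Y0.000
; layer 6
G0 Z16.286
G0 X0.000 Y0.000
G1 X12.000 Y0.000
G1 X12.000 Y2.714
G1 X0.000 Y2.714
G1 X0.000 Y0.000
M2 ; end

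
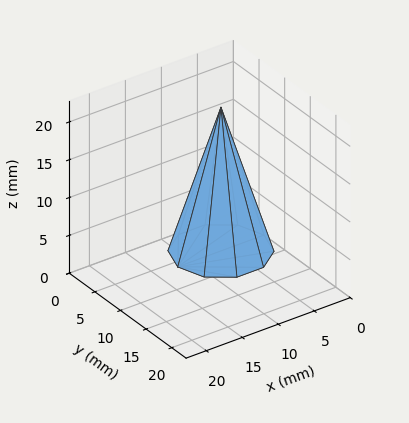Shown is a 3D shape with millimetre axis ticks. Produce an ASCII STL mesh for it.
Reading the render: the shape is a regular 10-sided pyramid, base circumscribed radius ≈ 6 mm, apex at z ≈ 19 mm (dimensions read to the nearest mm from the axis ticks). For the STL, each face is triangulated and given an outward normal.

solid part
  facet normal 0.0000 0.0000 -1.0000
    outer loop
      vertex 7.85 11.71 0.00
      vertex 10.85 9.53 0.00
      vertex 12.00 6.00 0.00
    endloop
  endfacet
  facet normal 0.0000 0.0000 -1.0000
    outer loop
      vertex 4.15 11.71 0.00
      vertex 7.85 11.71 0.00
      vertex 12.00 6.00 0.00
    endloop
  endfacet
  facet normal 0.0000 0.0000 -1.0000
    outer loop
      vertex 1.15 9.53 0.00
      vertex 4.15 11.71 0.00
      vertex 12.00 6.00 0.00
    endloop
  endfacet
  facet normal 0.0000 0.0000 -1.0000
    outer loop
      vertex 0.00 6.00 0.00
      vertex 1.15 9.53 0.00
      vertex 12.00 6.00 0.00
    endloop
  endfacet
  facet normal 0.0000 0.0000 -1.0000
    outer loop
      vertex 1.15 2.47 0.00
      vertex 0.00 6.00 0.00
      vertex 12.00 6.00 0.00
    endloop
  endfacet
  facet normal 0.0000 0.0000 -1.0000
    outer loop
      vertex 4.15 0.29 0.00
      vertex 1.15 2.47 0.00
      vertex 12.00 6.00 0.00
    endloop
  endfacet
  facet normal 0.0000 0.0000 -1.0000
    outer loop
      vertex 7.85 0.29 0.00
      vertex 4.15 0.29 0.00
      vertex 12.00 6.00 0.00
    endloop
  endfacet
  facet normal 0.0000 0.0000 -1.0000
    outer loop
      vertex 10.85 2.47 0.00
      vertex 7.85 0.29 0.00
      vertex 12.00 6.00 0.00
    endloop
  endfacet
  facet normal 0.9107 0.2967 0.2876
    outer loop
      vertex 12.00 6.00 0.00
      vertex 10.85 9.53 0.00
      vertex 6.00 6.00 19.00
    endloop
  endfacet
  facet normal 0.5630 0.7748 0.2877
    outer loop
      vertex 10.85 9.53 0.00
      vertex 7.85 11.71 0.00
      vertex 6.00 6.00 19.00
    endloop
  endfacet
  facet normal 0.0000 0.9577 0.2878
    outer loop
      vertex 7.85 11.71 0.00
      vertex 4.15 11.71 0.00
      vertex 6.00 6.00 19.00
    endloop
  endfacet
  facet normal -0.5630 0.7748 0.2877
    outer loop
      vertex 4.15 11.71 0.00
      vertex 1.15 9.53 0.00
      vertex 6.00 6.00 19.00
    endloop
  endfacet
  facet normal -0.9107 0.2967 0.2876
    outer loop
      vertex 1.15 9.53 0.00
      vertex 0.00 6.00 0.00
      vertex 6.00 6.00 19.00
    endloop
  endfacet
  facet normal -0.9107 -0.2967 0.2876
    outer loop
      vertex 0.00 6.00 0.00
      vertex 1.15 2.47 0.00
      vertex 6.00 6.00 19.00
    endloop
  endfacet
  facet normal -0.5630 -0.7748 0.2877
    outer loop
      vertex 1.15 2.47 0.00
      vertex 4.15 0.29 0.00
      vertex 6.00 6.00 19.00
    endloop
  endfacet
  facet normal 0.0000 -0.9577 0.2878
    outer loop
      vertex 4.15 0.29 0.00
      vertex 7.85 0.29 0.00
      vertex 6.00 6.00 19.00
    endloop
  endfacet
  facet normal 0.5630 -0.7748 0.2877
    outer loop
      vertex 7.85 0.29 0.00
      vertex 10.85 2.47 0.00
      vertex 6.00 6.00 19.00
    endloop
  endfacet
  facet normal 0.9107 -0.2967 0.2876
    outer loop
      vertex 10.85 2.47 0.00
      vertex 12.00 6.00 0.00
      vertex 6.00 6.00 19.00
    endloop
  endfacet
endsolid part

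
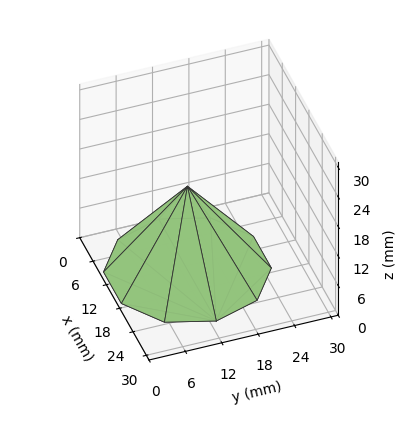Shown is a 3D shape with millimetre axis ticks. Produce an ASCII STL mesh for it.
Reading the render: the shape is a regular 10-sided pyramid, base circumscribed radius ≈ 13 mm, apex at z ≈ 17 mm (dimensions read to the nearest mm from the axis ticks). For the STL, each face is triangulated and given an outward normal.

solid part
  facet normal 0.0000 0.0000 -1.0000
    outer loop
      vertex 17.017 25.364 0.000
      vertex 23.517 20.641 0.000
      vertex 26.000 13.000 0.000
    endloop
  endfacet
  facet normal 0.0000 0.0000 -1.0000
    outer loop
      vertex 8.983 25.364 0.000
      vertex 17.017 25.364 0.000
      vertex 26.000 13.000 0.000
    endloop
  endfacet
  facet normal 0.0000 0.0000 -1.0000
    outer loop
      vertex 2.483 20.641 0.000
      vertex 8.983 25.364 0.000
      vertex 26.000 13.000 0.000
    endloop
  endfacet
  facet normal 0.0000 0.0000 -1.0000
    outer loop
      vertex 0.000 13.000 0.000
      vertex 2.483 20.641 0.000
      vertex 26.000 13.000 0.000
    endloop
  endfacet
  facet normal 0.0000 0.0000 -1.0000
    outer loop
      vertex 2.483 5.359 0.000
      vertex 0.000 13.000 0.000
      vertex 26.000 13.000 0.000
    endloop
  endfacet
  facet normal 0.0000 0.0000 -1.0000
    outer loop
      vertex 8.983 0.636 0.000
      vertex 2.483 5.359 0.000
      vertex 26.000 13.000 0.000
    endloop
  endfacet
  facet normal 0.0000 0.0000 -1.0000
    outer loop
      vertex 17.017 0.636 0.000
      vertex 8.983 0.636 0.000
      vertex 26.000 13.000 0.000
    endloop
  endfacet
  facet normal 0.0000 0.0000 -1.0000
    outer loop
      vertex 23.517 5.359 0.000
      vertex 17.017 0.636 0.000
      vertex 26.000 13.000 0.000
    endloop
  endfacet
  facet normal 0.7691 0.2499 0.5882
    outer loop
      vertex 26.000 13.000 0.000
      vertex 23.517 20.641 0.000
      vertex 13.000 13.000 17.000
    endloop
  endfacet
  facet normal 0.4754 0.6543 0.5882
    outer loop
      vertex 23.517 20.641 0.000
      vertex 17.017 25.364 0.000
      vertex 13.000 13.000 17.000
    endloop
  endfacet
  facet normal 0.0000 0.8087 0.5882
    outer loop
      vertex 17.017 25.364 0.000
      vertex 8.983 25.364 0.000
      vertex 13.000 13.000 17.000
    endloop
  endfacet
  facet normal -0.4754 0.6543 0.5882
    outer loop
      vertex 8.983 25.364 0.000
      vertex 2.483 20.641 0.000
      vertex 13.000 13.000 17.000
    endloop
  endfacet
  facet normal -0.7691 0.2499 0.5882
    outer loop
      vertex 2.483 20.641 0.000
      vertex 0.000 13.000 0.000
      vertex 13.000 13.000 17.000
    endloop
  endfacet
  facet normal -0.7691 -0.2499 0.5882
    outer loop
      vertex 0.000 13.000 0.000
      vertex 2.483 5.359 0.000
      vertex 13.000 13.000 17.000
    endloop
  endfacet
  facet normal -0.4754 -0.6543 0.5882
    outer loop
      vertex 2.483 5.359 0.000
      vertex 8.983 0.636 0.000
      vertex 13.000 13.000 17.000
    endloop
  endfacet
  facet normal 0.0000 -0.8087 0.5882
    outer loop
      vertex 8.983 0.636 0.000
      vertex 17.017 0.636 0.000
      vertex 13.000 13.000 17.000
    endloop
  endfacet
  facet normal 0.4754 -0.6543 0.5882
    outer loop
      vertex 17.017 0.636 0.000
      vertex 23.517 5.359 0.000
      vertex 13.000 13.000 17.000
    endloop
  endfacet
  facet normal 0.7691 -0.2499 0.5882
    outer loop
      vertex 23.517 5.359 0.000
      vertex 26.000 13.000 0.000
      vertex 13.000 13.000 17.000
    endloop
  endfacet
endsolid part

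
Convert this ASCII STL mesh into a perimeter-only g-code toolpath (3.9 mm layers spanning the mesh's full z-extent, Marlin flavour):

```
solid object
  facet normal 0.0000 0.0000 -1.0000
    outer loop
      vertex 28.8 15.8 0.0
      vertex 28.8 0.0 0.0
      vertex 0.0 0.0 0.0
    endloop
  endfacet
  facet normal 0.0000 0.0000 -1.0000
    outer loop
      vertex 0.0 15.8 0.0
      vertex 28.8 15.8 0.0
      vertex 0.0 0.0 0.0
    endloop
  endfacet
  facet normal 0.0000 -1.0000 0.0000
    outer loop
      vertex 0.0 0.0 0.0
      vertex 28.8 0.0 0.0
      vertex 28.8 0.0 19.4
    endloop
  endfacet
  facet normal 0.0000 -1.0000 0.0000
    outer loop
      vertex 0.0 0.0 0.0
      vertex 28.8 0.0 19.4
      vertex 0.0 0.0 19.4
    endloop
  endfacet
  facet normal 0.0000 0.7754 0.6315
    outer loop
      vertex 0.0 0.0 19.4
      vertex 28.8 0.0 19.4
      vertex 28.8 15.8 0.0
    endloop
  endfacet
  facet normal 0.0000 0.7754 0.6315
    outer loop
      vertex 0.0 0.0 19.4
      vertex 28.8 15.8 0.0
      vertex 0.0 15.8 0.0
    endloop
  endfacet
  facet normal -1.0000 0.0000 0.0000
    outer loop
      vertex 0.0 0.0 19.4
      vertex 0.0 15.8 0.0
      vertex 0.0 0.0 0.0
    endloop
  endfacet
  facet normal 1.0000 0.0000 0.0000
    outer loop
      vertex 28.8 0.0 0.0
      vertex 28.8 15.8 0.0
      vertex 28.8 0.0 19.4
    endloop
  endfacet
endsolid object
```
; perimeter-only toolpath
G21 ; units = mm
G90 ; absolute positioning
G28 ; home
; layer 1
G0 Z3.9
G0 X0.0 Y0.0
G1 X28.8 Y0.0
G1 X28.8 Y12.6
G1 X0.0 Y12.6
G1 X0.0 Y0.0
; layer 2
G0 Z7.8
G0 X0.0 Y0.0
G1 X28.8 Y0.0
G1 X28.8 Y9.5
G1 X0.0 Y9.5
G1 X0.0 Y0.0
; layer 3
G0 Z11.6
G0 X0.0 Y0.0
G1 X28.8 Y0.0
G1 X28.8 Y6.3
G1 X0.0 Y6.3
G1 X0.0 Y0.0
; layer 4
G0 Z15.5
G0 X0.0 Y0.0
G1 X28.8 Y0.0
G1 X28.8 Y3.2
G1 X0.0 Y3.2
G1 X0.0 Y0.0
M2 ; end

The solid is a wedge (ramp): 28.8 × 15.8 mm base, rising to 19.4 mm along the y=0 edge and sloping linearly to z=0 at y=15.8. Slicing at Δz = 3.9 mm — 5 equal slices spanning the solid's height, so layer i sits at z = i·h/5 — gives 4 non-empty perimeters. Each is a 4-segment closed polygon; G0 lifts to the layer z and rapids to the start vertex, then G1 traces the edges. The cross-section shrinks linearly with z (the slice at the apex is degenerate and omitted).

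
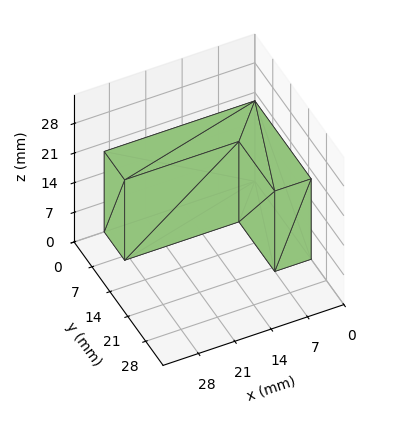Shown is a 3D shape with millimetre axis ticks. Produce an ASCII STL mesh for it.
Reading the render: the shape is an L-shaped prism: outer 29 × 22 mm, arm thicknesses ≈ 8 mm (horizontal) and 7 mm (vertical), extruded 19 mm in z (dimensions read to the nearest mm from the axis ticks). For the STL, each face is triangulated and given an outward normal.

solid part
  facet normal 0.0000 0.0000 -1.0000
    outer loop
      vertex 29.0 8.0 0.0
      vertex 29.0 0.0 0.0
      vertex 0.0 0.0 0.0
    endloop
  endfacet
  facet normal 0.0000 0.0000 -1.0000
    outer loop
      vertex 7.0 8.0 0.0
      vertex 29.0 8.0 0.0
      vertex 0.0 0.0 0.0
    endloop
  endfacet
  facet normal 0.0000 0.0000 -1.0000
    outer loop
      vertex 7.0 22.0 0.0
      vertex 7.0 8.0 0.0
      vertex 0.0 0.0 0.0
    endloop
  endfacet
  facet normal 0.0000 0.0000 -1.0000
    outer loop
      vertex 0.0 22.0 0.0
      vertex 7.0 22.0 0.0
      vertex 0.0 0.0 0.0
    endloop
  endfacet
  facet normal 0.0000 0.0000 1.0000
    outer loop
      vertex 0.0 0.0 19.0
      vertex 29.0 0.0 19.0
      vertex 29.0 8.0 19.0
    endloop
  endfacet
  facet normal 0.0000 0.0000 1.0000
    outer loop
      vertex 0.0 0.0 19.0
      vertex 29.0 8.0 19.0
      vertex 7.0 8.0 19.0
    endloop
  endfacet
  facet normal 0.0000 0.0000 1.0000
    outer loop
      vertex 0.0 0.0 19.0
      vertex 7.0 8.0 19.0
      vertex 7.0 22.0 19.0
    endloop
  endfacet
  facet normal 0.0000 0.0000 1.0000
    outer loop
      vertex 0.0 0.0 19.0
      vertex 7.0 22.0 19.0
      vertex 0.0 22.0 19.0
    endloop
  endfacet
  facet normal 0.0000 -1.0000 0.0000
    outer loop
      vertex 0.0 0.0 0.0
      vertex 29.0 0.0 0.0
      vertex 29.0 0.0 19.0
    endloop
  endfacet
  facet normal 0.0000 -1.0000 0.0000
    outer loop
      vertex 0.0 0.0 0.0
      vertex 29.0 0.0 19.0
      vertex 0.0 0.0 19.0
    endloop
  endfacet
  facet normal 1.0000 0.0000 0.0000
    outer loop
      vertex 29.0 0.0 0.0
      vertex 29.0 8.0 0.0
      vertex 29.0 8.0 19.0
    endloop
  endfacet
  facet normal 1.0000 0.0000 0.0000
    outer loop
      vertex 29.0 0.0 0.0
      vertex 29.0 8.0 19.0
      vertex 29.0 0.0 19.0
    endloop
  endfacet
  facet normal 0.0000 1.0000 0.0000
    outer loop
      vertex 29.0 8.0 0.0
      vertex 7.0 8.0 0.0
      vertex 7.0 8.0 19.0
    endloop
  endfacet
  facet normal 0.0000 1.0000 0.0000
    outer loop
      vertex 29.0 8.0 0.0
      vertex 7.0 8.0 19.0
      vertex 29.0 8.0 19.0
    endloop
  endfacet
  facet normal 1.0000 0.0000 0.0000
    outer loop
      vertex 7.0 8.0 0.0
      vertex 7.0 22.0 0.0
      vertex 7.0 22.0 19.0
    endloop
  endfacet
  facet normal 1.0000 0.0000 0.0000
    outer loop
      vertex 7.0 8.0 0.0
      vertex 7.0 22.0 19.0
      vertex 7.0 8.0 19.0
    endloop
  endfacet
  facet normal 0.0000 1.0000 0.0000
    outer loop
      vertex 7.0 22.0 0.0
      vertex 0.0 22.0 0.0
      vertex 0.0 22.0 19.0
    endloop
  endfacet
  facet normal 0.0000 1.0000 0.0000
    outer loop
      vertex 7.0 22.0 0.0
      vertex 0.0 22.0 19.0
      vertex 7.0 22.0 19.0
    endloop
  endfacet
  facet normal -1.0000 0.0000 0.0000
    outer loop
      vertex 0.0 22.0 0.0
      vertex 0.0 0.0 0.0
      vertex 0.0 0.0 19.0
    endloop
  endfacet
  facet normal -1.0000 0.0000 0.0000
    outer loop
      vertex 0.0 22.0 0.0
      vertex 0.0 0.0 19.0
      vertex 0.0 22.0 19.0
    endloop
  endfacet
endsolid part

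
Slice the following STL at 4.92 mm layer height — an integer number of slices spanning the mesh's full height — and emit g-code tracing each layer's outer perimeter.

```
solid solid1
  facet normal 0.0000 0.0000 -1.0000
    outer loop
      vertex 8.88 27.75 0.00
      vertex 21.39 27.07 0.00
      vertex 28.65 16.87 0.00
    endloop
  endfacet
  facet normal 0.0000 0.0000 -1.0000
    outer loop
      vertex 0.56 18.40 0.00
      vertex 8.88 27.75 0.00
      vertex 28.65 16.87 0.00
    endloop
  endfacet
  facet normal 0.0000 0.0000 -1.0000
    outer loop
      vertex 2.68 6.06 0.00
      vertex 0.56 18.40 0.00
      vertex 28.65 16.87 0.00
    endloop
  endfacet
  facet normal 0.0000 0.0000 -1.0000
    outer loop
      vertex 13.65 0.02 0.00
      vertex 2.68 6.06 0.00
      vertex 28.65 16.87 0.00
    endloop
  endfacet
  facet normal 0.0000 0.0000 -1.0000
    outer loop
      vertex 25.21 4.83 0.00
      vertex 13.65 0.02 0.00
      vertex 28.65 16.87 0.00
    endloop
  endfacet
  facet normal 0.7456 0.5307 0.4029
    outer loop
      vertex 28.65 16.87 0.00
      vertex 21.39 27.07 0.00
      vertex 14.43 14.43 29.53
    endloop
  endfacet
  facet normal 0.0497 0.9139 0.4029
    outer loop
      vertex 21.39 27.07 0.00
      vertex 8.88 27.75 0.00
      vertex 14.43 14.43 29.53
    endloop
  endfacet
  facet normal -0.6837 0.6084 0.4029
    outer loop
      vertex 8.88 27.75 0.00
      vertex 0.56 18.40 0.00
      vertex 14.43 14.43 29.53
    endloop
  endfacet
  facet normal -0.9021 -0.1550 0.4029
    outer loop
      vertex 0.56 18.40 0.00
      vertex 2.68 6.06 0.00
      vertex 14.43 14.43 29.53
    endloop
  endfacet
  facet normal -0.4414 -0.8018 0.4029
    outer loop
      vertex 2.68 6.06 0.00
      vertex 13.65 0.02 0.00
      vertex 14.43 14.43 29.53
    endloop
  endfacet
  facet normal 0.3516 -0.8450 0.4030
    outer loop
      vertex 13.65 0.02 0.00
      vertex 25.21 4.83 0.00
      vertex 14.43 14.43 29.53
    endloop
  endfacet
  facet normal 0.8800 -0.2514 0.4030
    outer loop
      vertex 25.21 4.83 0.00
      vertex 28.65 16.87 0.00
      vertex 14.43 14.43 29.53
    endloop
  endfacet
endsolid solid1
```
; perimeter-only toolpath
G21 ; units = mm
G90 ; absolute positioning
G28 ; home
; layer 1
G0 Z4.92
G0 X26.28 Y16.46
G1 X20.23 Y24.96
G1 X9.80 Y25.53
G1 X2.87 Y17.74
G1 X4.64 Y7.45
G1 X13.78 Y2.42
G1 X23.41 Y6.43
G1 X26.28 Y16.46
; layer 2
G0 Z9.84
G0 X23.91 Y16.06
G1 X19.07 Y22.86
G1 X10.73 Y23.31
G1 X5.18 Y17.08
G1 X6.60 Y8.85
G1 X13.91 Y4.82
G1 X21.62 Y8.03
G1 X23.91 Y16.06
; layer 3
G0 Z14.77
G0 X21.54 Y15.65
G1 X17.91 Y20.75
G1 X11.66 Y21.09
G1 X7.50 Y16.41
G1 X8.55 Y10.24
G1 X14.04 Y7.22
G1 X19.82 Y9.63
G1 X21.54 Y15.65
; layer 4
G0 Z19.69
G0 X19.17 Y15.24
G1 X16.75 Y18.64
G1 X12.58 Y18.87
G1 X9.81 Y15.75
G1 X10.51 Y11.64
G1 X14.17 Y9.63
G1 X18.02 Y11.23
G1 X19.17 Y15.24
; layer 5
G0 Z24.61
G0 X16.80 Y14.84
G1 X15.59 Y16.54
G1 X13.51 Y16.65
G1 X12.12 Y15.09
G1 X12.47 Y13.04
G1 X14.30 Y12.03
G1 X16.23 Y12.83
G1 X16.80 Y14.84
M2 ; end

The solid is a regular 7-sided pyramid, base circumscribed radius ≈ 14.4 mm, apex at z ≈ 29.5 mm. Slicing at Δz = 4.92 mm — 6 equal slices spanning the solid's height, so layer i sits at z = i·h/6 — gives 5 non-empty perimeters. Each is a 7-segment closed polygon; G0 lifts to the layer z and rapids to the start vertex, then G1 traces the edges. The cross-section shrinks linearly with z (the slice at the apex is degenerate and omitted).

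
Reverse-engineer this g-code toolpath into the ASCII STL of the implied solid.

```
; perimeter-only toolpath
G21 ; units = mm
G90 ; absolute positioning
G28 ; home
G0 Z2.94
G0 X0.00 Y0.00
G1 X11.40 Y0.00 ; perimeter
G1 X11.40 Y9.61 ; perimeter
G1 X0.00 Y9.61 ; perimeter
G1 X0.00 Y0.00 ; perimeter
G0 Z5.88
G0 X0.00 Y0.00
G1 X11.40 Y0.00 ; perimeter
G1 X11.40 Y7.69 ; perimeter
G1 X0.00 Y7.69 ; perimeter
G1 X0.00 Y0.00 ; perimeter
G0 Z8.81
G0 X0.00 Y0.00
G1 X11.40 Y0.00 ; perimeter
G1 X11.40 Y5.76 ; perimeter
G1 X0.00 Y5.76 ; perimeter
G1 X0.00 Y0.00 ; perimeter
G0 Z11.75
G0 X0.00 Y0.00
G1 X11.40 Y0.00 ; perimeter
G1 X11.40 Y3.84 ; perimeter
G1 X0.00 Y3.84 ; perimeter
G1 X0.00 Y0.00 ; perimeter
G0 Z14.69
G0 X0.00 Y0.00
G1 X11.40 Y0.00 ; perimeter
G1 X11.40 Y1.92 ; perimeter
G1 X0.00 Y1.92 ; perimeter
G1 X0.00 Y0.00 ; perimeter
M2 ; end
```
solid part
  facet normal 0.0000 0.0000 -1.0000
    outer loop
      vertex 11.40 11.53 0.00
      vertex 11.40 0.00 0.00
      vertex 0.00 0.00 0.00
    endloop
  endfacet
  facet normal 0.0000 0.0000 -1.0000
    outer loop
      vertex 0.00 11.53 0.00
      vertex 11.40 11.53 0.00
      vertex 0.00 0.00 0.00
    endloop
  endfacet
  facet normal 0.0000 -1.0000 0.0000
    outer loop
      vertex 0.00 0.00 0.00
      vertex 11.40 0.00 0.00
      vertex 11.40 0.00 17.63
    endloop
  endfacet
  facet normal 0.0000 -1.0000 0.0000
    outer loop
      vertex 0.00 0.00 0.00
      vertex 11.40 0.00 17.63
      vertex 0.00 0.00 17.63
    endloop
  endfacet
  facet normal 0.0000 0.8369 0.5473
    outer loop
      vertex 0.00 0.00 17.63
      vertex 11.40 0.00 17.63
      vertex 11.40 11.53 0.00
    endloop
  endfacet
  facet normal 0.0000 0.8369 0.5473
    outer loop
      vertex 0.00 0.00 17.63
      vertex 11.40 11.53 0.00
      vertex 0.00 11.53 0.00
    endloop
  endfacet
  facet normal -1.0000 0.0000 0.0000
    outer loop
      vertex 0.00 0.00 17.63
      vertex 0.00 11.53 0.00
      vertex 0.00 0.00 0.00
    endloop
  endfacet
  facet normal 1.0000 0.0000 0.0000
    outer loop
      vertex 11.40 0.00 0.00
      vertex 11.40 11.53 0.00
      vertex 11.40 0.00 17.63
    endloop
  endfacet
endsolid part

The G0 Z moves step by Δz≈2.94 mm. The G1 loops shrink linearly with z, so the solid tapers from its base footprint up to z≈17.6. Closing with a flat bottom cap and the tapered top and triangulating gives 8 facets — a wedge (ramp): 11.4 × 11.5 mm base, rising to 17.6 mm along the y=0 edge and sloping linearly to z=0 at y=11.5.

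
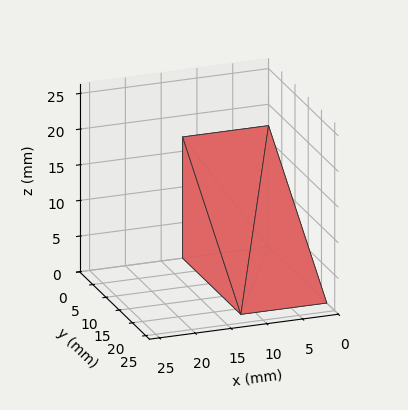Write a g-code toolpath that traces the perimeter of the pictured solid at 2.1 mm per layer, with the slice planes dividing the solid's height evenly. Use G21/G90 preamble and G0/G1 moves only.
Reading the render: the shape is a wedge (ramp): 12 × 22 mm base, rising to 17 mm along the y=0 edge and sloping linearly to z=0 at y=22 (dimensions read to the nearest mm from the axis ticks). For the g-code, the solid's height is divided into equal slices at the stated Δz and each level perimeter traced with G1 moves after a G0 lift.

; perimeter-only toolpath
G21 ; units = mm
G90 ; absolute positioning
G28 ; home
; layer 1
G0 Z2.1
G0 X0.0 Y0.0
G1 X12.0 Y0.0
G1 X12.0 Y19.2
G1 X0.0 Y19.2
G1 X0.0 Y0.0
; layer 2
G0 Z4.2
G0 X0.0 Y0.0
G1 X12.0 Y0.0
G1 X12.0 Y16.5
G1 X0.0 Y16.5
G1 X0.0 Y0.0
; layer 3
G0 Z6.4
G0 X0.0 Y0.0
G1 X12.0 Y0.0
G1 X12.0 Y13.8
G1 X0.0 Y13.8
G1 X0.0 Y0.0
; layer 4
G0 Z8.5
G0 X0.0 Y0.0
G1 X12.0 Y0.0
G1 X12.0 Y11.0
G1 X0.0 Y11.0
G1 X0.0 Y0.0
; layer 5
G0 Z10.6
G0 X0.0 Y0.0
G1 X12.0 Y0.0
G1 X12.0 Y8.2
G1 X0.0 Y8.2
G1 X0.0 Y0.0
; layer 6
G0 Z12.8
G0 X0.0 Y0.0
G1 X12.0 Y0.0
G1 X12.0 Y5.5
G1 X0.0 Y5.5
G1 X0.0 Y0.0
; layer 7
G0 Z14.9
G0 X0.0 Y0.0
G1 X12.0 Y0.0
G1 X12.0 Y2.8
G1 X0.0 Y2.8
G1 X0.0 Y0.0
M2 ; end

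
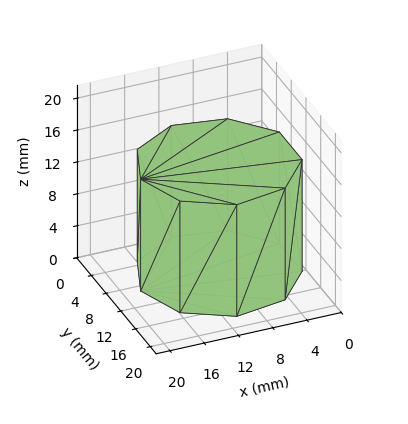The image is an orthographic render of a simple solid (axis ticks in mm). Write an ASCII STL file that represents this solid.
Reading the render: the shape is a regular 9-sided prism (a cylinder approximated with 9 flat sides), circumscribed radius ≈ 9 mm, height ≈ 14 mm (dimensions read to the nearest mm from the axis ticks). For the STL, each face is triangulated and given an outward normal.

solid part
  facet normal 0.0000 0.0000 -1.0000
    outer loop
      vertex 10.6 17.9 0.0
      vertex 15.9 14.8 0.0
      vertex 18.0 9.0 0.0
    endloop
  endfacet
  facet normal 0.0000 0.0000 -1.0000
    outer loop
      vertex 4.5 16.8 0.0
      vertex 10.6 17.9 0.0
      vertex 18.0 9.0 0.0
    endloop
  endfacet
  facet normal 0.0000 0.0000 -1.0000
    outer loop
      vertex 0.5 12.1 0.0
      vertex 4.5 16.8 0.0
      vertex 18.0 9.0 0.0
    endloop
  endfacet
  facet normal 0.0000 0.0000 -1.0000
    outer loop
      vertex 0.5 5.9 0.0
      vertex 0.5 12.1 0.0
      vertex 18.0 9.0 0.0
    endloop
  endfacet
  facet normal 0.0000 0.0000 -1.0000
    outer loop
      vertex 4.5 1.2 0.0
      vertex 0.5 5.9 0.0
      vertex 18.0 9.0 0.0
    endloop
  endfacet
  facet normal 0.0000 0.0000 -1.0000
    outer loop
      vertex 10.6 0.1 0.0
      vertex 4.5 1.2 0.0
      vertex 18.0 9.0 0.0
    endloop
  endfacet
  facet normal 0.0000 0.0000 -1.0000
    outer loop
      vertex 15.9 3.2 0.0
      vertex 10.6 0.1 0.0
      vertex 18.0 9.0 0.0
    endloop
  endfacet
  facet normal 0.0000 0.0000 1.0000
    outer loop
      vertex 18.0 9.0 14.0
      vertex 15.9 14.8 14.0
      vertex 10.6 17.9 14.0
    endloop
  endfacet
  facet normal 0.0000 0.0000 1.0000
    outer loop
      vertex 18.0 9.0 14.0
      vertex 10.6 17.9 14.0
      vertex 4.5 16.8 14.0
    endloop
  endfacet
  facet normal 0.0000 0.0000 1.0000
    outer loop
      vertex 18.0 9.0 14.0
      vertex 4.5 16.8 14.0
      vertex 0.5 12.1 14.0
    endloop
  endfacet
  facet normal 0.0000 0.0000 1.0000
    outer loop
      vertex 18.0 9.0 14.0
      vertex 0.5 12.1 14.0
      vertex 0.5 5.9 14.0
    endloop
  endfacet
  facet normal 0.0000 0.0000 1.0000
    outer loop
      vertex 18.0 9.0 14.0
      vertex 0.5 5.9 14.0
      vertex 4.5 1.2 14.0
    endloop
  endfacet
  facet normal 0.0000 0.0000 1.0000
    outer loop
      vertex 18.0 9.0 14.0
      vertex 4.5 1.2 14.0
      vertex 10.6 0.1 14.0
    endloop
  endfacet
  facet normal 0.0000 0.0000 1.0000
    outer loop
      vertex 18.0 9.0 14.0
      vertex 10.6 0.1 14.0
      vertex 15.9 3.2 14.0
    endloop
  endfacet
  facet normal 0.9403 0.3404 0.0000
    outer loop
      vertex 18.0 9.0 0.0
      vertex 15.9 14.8 0.0
      vertex 15.9 14.8 14.0
    endloop
  endfacet
  facet normal 0.9403 0.3404 0.0000
    outer loop
      vertex 18.0 9.0 0.0
      vertex 15.9 14.8 14.0
      vertex 18.0 9.0 14.0
    endloop
  endfacet
  facet normal 0.5049 0.8632 0.0000
    outer loop
      vertex 15.9 14.8 0.0
      vertex 10.6 17.9 0.0
      vertex 10.6 17.9 14.0
    endloop
  endfacet
  facet normal 0.5049 0.8632 0.0000
    outer loop
      vertex 15.9 14.8 0.0
      vertex 10.6 17.9 14.0
      vertex 15.9 14.8 14.0
    endloop
  endfacet
  facet normal -0.1775 0.9841 0.0000
    outer loop
      vertex 10.6 17.9 0.0
      vertex 4.5 16.8 0.0
      vertex 4.5 16.8 14.0
    endloop
  endfacet
  facet normal -0.1775 0.9841 0.0000
    outer loop
      vertex 10.6 17.9 0.0
      vertex 4.5 16.8 14.0
      vertex 10.6 17.9 14.0
    endloop
  endfacet
  facet normal -0.7615 0.6481 0.0000
    outer loop
      vertex 4.5 16.8 0.0
      vertex 0.5 12.1 0.0
      vertex 0.5 12.1 14.0
    endloop
  endfacet
  facet normal -0.7615 0.6481 0.0000
    outer loop
      vertex 4.5 16.8 0.0
      vertex 0.5 12.1 14.0
      vertex 4.5 16.8 14.0
    endloop
  endfacet
  facet normal -1.0000 0.0000 0.0000
    outer loop
      vertex 0.5 12.1 0.0
      vertex 0.5 5.9 0.0
      vertex 0.5 5.9 14.0
    endloop
  endfacet
  facet normal -1.0000 0.0000 0.0000
    outer loop
      vertex 0.5 12.1 0.0
      vertex 0.5 5.9 14.0
      vertex 0.5 12.1 14.0
    endloop
  endfacet
  facet normal -0.7615 -0.6481 0.0000
    outer loop
      vertex 0.5 5.9 0.0
      vertex 4.5 1.2 0.0
      vertex 4.5 1.2 14.0
    endloop
  endfacet
  facet normal -0.7615 -0.6481 0.0000
    outer loop
      vertex 0.5 5.9 0.0
      vertex 4.5 1.2 14.0
      vertex 0.5 5.9 14.0
    endloop
  endfacet
  facet normal -0.1775 -0.9841 0.0000
    outer loop
      vertex 4.5 1.2 0.0
      vertex 10.6 0.1 0.0
      vertex 10.6 0.1 14.0
    endloop
  endfacet
  facet normal -0.1775 -0.9841 0.0000
    outer loop
      vertex 4.5 1.2 0.0
      vertex 10.6 0.1 14.0
      vertex 4.5 1.2 14.0
    endloop
  endfacet
  facet normal 0.5049 -0.8632 0.0000
    outer loop
      vertex 10.6 0.1 0.0
      vertex 15.9 3.2 0.0
      vertex 15.9 3.2 14.0
    endloop
  endfacet
  facet normal 0.5049 -0.8632 0.0000
    outer loop
      vertex 10.6 0.1 0.0
      vertex 15.9 3.2 14.0
      vertex 10.6 0.1 14.0
    endloop
  endfacet
  facet normal 0.9403 -0.3404 0.0000
    outer loop
      vertex 15.9 3.2 0.0
      vertex 18.0 9.0 0.0
      vertex 18.0 9.0 14.0
    endloop
  endfacet
  facet normal 0.9403 -0.3404 0.0000
    outer loop
      vertex 15.9 3.2 0.0
      vertex 18.0 9.0 14.0
      vertex 15.9 3.2 14.0
    endloop
  endfacet
endsolid part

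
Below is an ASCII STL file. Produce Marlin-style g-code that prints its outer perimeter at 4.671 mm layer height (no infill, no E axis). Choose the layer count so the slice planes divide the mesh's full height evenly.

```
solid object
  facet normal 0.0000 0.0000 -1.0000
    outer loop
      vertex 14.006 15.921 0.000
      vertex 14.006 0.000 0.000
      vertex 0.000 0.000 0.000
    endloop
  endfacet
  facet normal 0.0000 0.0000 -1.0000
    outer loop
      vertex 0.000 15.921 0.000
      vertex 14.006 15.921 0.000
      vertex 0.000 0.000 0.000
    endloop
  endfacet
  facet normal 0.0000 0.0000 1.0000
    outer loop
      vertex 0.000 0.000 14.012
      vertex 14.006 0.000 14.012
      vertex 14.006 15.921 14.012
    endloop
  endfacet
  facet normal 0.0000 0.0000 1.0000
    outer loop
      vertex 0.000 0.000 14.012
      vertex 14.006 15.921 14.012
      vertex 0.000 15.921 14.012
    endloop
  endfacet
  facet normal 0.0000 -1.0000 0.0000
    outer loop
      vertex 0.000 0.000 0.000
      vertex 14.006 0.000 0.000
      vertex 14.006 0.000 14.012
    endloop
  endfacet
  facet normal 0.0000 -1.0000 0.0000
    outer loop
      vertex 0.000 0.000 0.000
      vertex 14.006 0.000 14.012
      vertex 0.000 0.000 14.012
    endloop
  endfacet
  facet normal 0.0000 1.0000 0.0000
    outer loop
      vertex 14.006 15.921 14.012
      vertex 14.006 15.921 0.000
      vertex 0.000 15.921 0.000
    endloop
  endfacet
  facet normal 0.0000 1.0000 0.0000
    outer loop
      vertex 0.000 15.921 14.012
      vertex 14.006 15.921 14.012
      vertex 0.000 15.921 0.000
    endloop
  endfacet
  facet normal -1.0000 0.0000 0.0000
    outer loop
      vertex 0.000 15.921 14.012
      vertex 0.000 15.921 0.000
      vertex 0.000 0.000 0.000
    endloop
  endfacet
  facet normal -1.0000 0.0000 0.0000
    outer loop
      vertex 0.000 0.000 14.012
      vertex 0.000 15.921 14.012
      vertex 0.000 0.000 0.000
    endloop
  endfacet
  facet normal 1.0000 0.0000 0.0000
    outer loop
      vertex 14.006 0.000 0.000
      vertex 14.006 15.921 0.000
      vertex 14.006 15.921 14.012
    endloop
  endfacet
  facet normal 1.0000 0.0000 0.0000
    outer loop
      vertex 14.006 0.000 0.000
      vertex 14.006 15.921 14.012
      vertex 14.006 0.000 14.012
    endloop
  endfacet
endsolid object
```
; perimeter-only toolpath
G21 ; units = mm
G90 ; absolute positioning
G28 ; home
; layer 1
G0 Z4.671
G0 X0.000 Y0.000
G1 X14.006 Y0.000
G1 X14.006 Y15.921
G1 X0.000 Y15.921
G1 X0.000 Y0.000
; layer 2
G0 Z9.341
G0 X0.000 Y0.000
G1 X14.006 Y0.000
G1 X14.006 Y15.921
G1 X0.000 Y15.921
G1 X0.000 Y0.000
; layer 3
G0 Z14.012
G0 X0.000 Y0.000
G1 X14.006 Y0.000
G1 X14.006 Y15.921
G1 X0.000 Y15.921
G1 X0.000 Y0.000
M2 ; end

The solid is a rectangular box, roughly 14 × 15.9 mm footprint and 14 mm tall. Slicing at Δz = 4.671 mm — 3 equal slices spanning the solid's height, so layer i sits at z = i·h/3 — gives 3 non-empty perimeters. Each is a 4-segment closed polygon; G0 lifts to the layer z and rapids to the start vertex, then G1 traces the edges.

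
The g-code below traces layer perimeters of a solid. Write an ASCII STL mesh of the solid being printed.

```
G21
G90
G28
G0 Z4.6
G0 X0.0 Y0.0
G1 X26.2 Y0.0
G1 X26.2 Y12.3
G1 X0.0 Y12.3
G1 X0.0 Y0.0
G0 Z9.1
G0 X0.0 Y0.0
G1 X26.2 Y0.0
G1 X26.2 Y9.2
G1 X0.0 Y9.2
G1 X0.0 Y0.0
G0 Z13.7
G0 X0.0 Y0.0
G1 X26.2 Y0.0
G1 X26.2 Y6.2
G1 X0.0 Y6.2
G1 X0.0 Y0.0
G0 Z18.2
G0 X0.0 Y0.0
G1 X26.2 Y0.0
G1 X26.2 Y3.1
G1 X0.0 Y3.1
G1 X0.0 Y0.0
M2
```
solid part
  facet normal 0.0000 0.0000 -1.0000
    outer loop
      vertex 26.2 15.4 0.0
      vertex 26.2 0.0 0.0
      vertex 0.0 0.0 0.0
    endloop
  endfacet
  facet normal 0.0000 0.0000 -1.0000
    outer loop
      vertex 0.0 15.4 0.0
      vertex 26.2 15.4 0.0
      vertex 0.0 0.0 0.0
    endloop
  endfacet
  facet normal 0.0000 -1.0000 0.0000
    outer loop
      vertex 0.0 0.0 0.0
      vertex 26.2 0.0 0.0
      vertex 26.2 0.0 22.8
    endloop
  endfacet
  facet normal 0.0000 -1.0000 0.0000
    outer loop
      vertex 0.0 0.0 0.0
      vertex 26.2 0.0 22.8
      vertex 0.0 0.0 22.8
    endloop
  endfacet
  facet normal 0.0000 0.8287 0.5597
    outer loop
      vertex 0.0 0.0 22.8
      vertex 26.2 0.0 22.8
      vertex 26.2 15.4 0.0
    endloop
  endfacet
  facet normal 0.0000 0.8287 0.5597
    outer loop
      vertex 0.0 0.0 22.8
      vertex 26.2 15.4 0.0
      vertex 0.0 15.4 0.0
    endloop
  endfacet
  facet normal -1.0000 0.0000 0.0000
    outer loop
      vertex 0.0 0.0 22.8
      vertex 0.0 15.4 0.0
      vertex 0.0 0.0 0.0
    endloop
  endfacet
  facet normal 1.0000 0.0000 0.0000
    outer loop
      vertex 26.2 0.0 0.0
      vertex 26.2 15.4 0.0
      vertex 26.2 0.0 22.8
    endloop
  endfacet
endsolid part

The G0 Z moves step by Δz≈4.6 mm. The G1 loops shrink linearly with z, so the solid tapers from its base footprint up to z≈22.8. Closing with a flat bottom cap and the tapered top and triangulating gives 8 facets — a wedge (ramp): 26.2 × 15.4 mm base, rising to 22.8 mm along the y=0 edge and sloping linearly to z=0 at y=15.4.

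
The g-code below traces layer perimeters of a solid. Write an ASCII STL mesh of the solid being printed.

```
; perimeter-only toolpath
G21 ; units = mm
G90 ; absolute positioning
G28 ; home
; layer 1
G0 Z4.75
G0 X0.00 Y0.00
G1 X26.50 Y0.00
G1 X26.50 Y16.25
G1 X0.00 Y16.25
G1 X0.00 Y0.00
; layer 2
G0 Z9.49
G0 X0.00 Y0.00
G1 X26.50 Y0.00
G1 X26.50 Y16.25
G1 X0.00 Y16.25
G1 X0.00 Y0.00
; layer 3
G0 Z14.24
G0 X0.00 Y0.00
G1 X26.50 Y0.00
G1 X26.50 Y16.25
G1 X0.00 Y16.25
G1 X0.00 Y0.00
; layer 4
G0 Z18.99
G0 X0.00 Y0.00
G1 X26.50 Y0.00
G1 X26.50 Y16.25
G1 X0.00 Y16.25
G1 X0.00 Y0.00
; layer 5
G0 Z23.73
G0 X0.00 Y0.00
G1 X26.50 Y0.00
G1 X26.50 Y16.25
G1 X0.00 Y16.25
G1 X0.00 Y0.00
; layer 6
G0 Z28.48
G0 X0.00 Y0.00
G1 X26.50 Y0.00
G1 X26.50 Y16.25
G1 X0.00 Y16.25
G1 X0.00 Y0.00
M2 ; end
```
solid part
  facet normal 0.0000 0.0000 -1.0000
    outer loop
      vertex 26.50 16.25 0.00
      vertex 26.50 0.00 0.00
      vertex 0.00 0.00 0.00
    endloop
  endfacet
  facet normal 0.0000 0.0000 -1.0000
    outer loop
      vertex 0.00 16.25 0.00
      vertex 26.50 16.25 0.00
      vertex 0.00 0.00 0.00
    endloop
  endfacet
  facet normal 0.0000 0.0000 1.0000
    outer loop
      vertex 0.00 0.00 28.48
      vertex 26.50 0.00 28.48
      vertex 26.50 16.25 28.48
    endloop
  endfacet
  facet normal 0.0000 0.0000 1.0000
    outer loop
      vertex 0.00 0.00 28.48
      vertex 26.50 16.25 28.48
      vertex 0.00 16.25 28.48
    endloop
  endfacet
  facet normal 0.0000 -1.0000 0.0000
    outer loop
      vertex 0.00 0.00 0.00
      vertex 26.50 0.00 0.00
      vertex 26.50 0.00 28.48
    endloop
  endfacet
  facet normal 0.0000 -1.0000 0.0000
    outer loop
      vertex 0.00 0.00 0.00
      vertex 26.50 0.00 28.48
      vertex 0.00 0.00 28.48
    endloop
  endfacet
  facet normal 0.0000 1.0000 0.0000
    outer loop
      vertex 26.50 16.25 28.48
      vertex 26.50 16.25 0.00
      vertex 0.00 16.25 0.00
    endloop
  endfacet
  facet normal 0.0000 1.0000 0.0000
    outer loop
      vertex 0.00 16.25 28.48
      vertex 26.50 16.25 28.48
      vertex 0.00 16.25 0.00
    endloop
  endfacet
  facet normal -1.0000 0.0000 0.0000
    outer loop
      vertex 0.00 16.25 28.48
      vertex 0.00 16.25 0.00
      vertex 0.00 0.00 0.00
    endloop
  endfacet
  facet normal -1.0000 0.0000 0.0000
    outer loop
      vertex 0.00 0.00 28.48
      vertex 0.00 16.25 28.48
      vertex 0.00 0.00 0.00
    endloop
  endfacet
  facet normal 1.0000 0.0000 0.0000
    outer loop
      vertex 26.50 0.00 0.00
      vertex 26.50 16.25 0.00
      vertex 26.50 16.25 28.48
    endloop
  endfacet
  facet normal 1.0000 0.0000 0.0000
    outer loop
      vertex 26.50 0.00 0.00
      vertex 26.50 16.25 28.48
      vertex 26.50 0.00 28.48
    endloop
  endfacet
endsolid part

The G0 Z moves step by Δz≈4.75 mm. Every layer's G1 loop is the same polygon, so the solid is a straight extrusion of it from z=0 to z≈28.5. Closing with flat bottom and top caps and triangulating gives 12 facets — a rectangular box, roughly 26.5 × 16.2 mm footprint and 28.5 mm tall.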